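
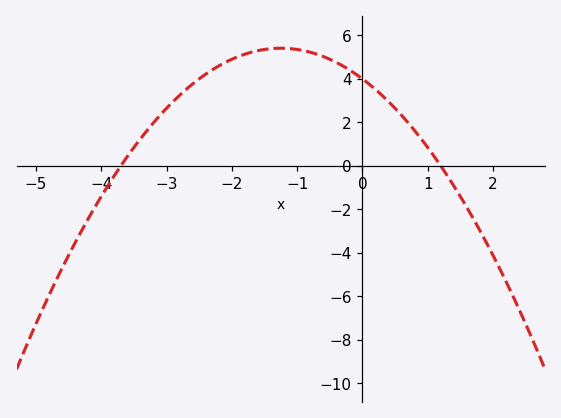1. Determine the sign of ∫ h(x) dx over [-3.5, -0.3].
positive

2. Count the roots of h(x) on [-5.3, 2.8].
2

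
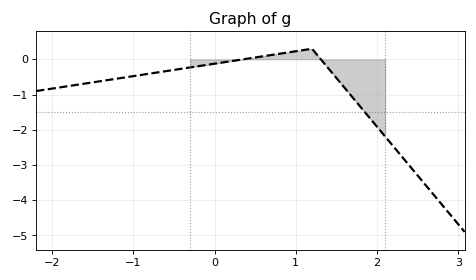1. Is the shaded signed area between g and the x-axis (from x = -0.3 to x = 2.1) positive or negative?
negative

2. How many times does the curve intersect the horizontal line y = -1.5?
1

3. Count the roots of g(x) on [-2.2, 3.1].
2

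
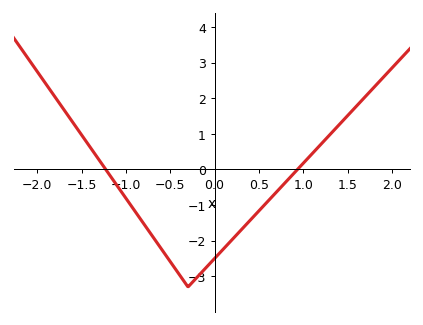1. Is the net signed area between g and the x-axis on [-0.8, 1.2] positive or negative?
negative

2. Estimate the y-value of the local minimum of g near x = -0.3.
-3.3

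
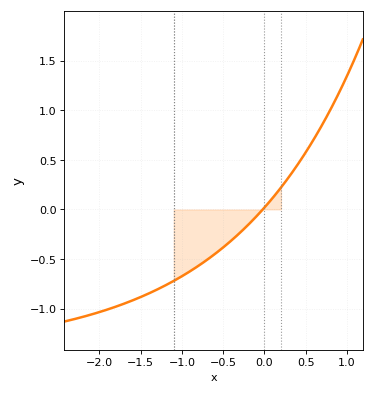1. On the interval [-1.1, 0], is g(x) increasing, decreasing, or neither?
increasing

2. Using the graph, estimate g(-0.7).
-0.5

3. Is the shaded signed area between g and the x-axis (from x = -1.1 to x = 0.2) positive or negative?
negative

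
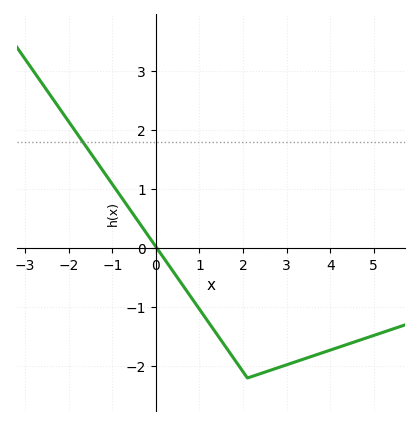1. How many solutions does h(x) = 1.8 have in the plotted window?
1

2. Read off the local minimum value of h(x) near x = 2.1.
-2.2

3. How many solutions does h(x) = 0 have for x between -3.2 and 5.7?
1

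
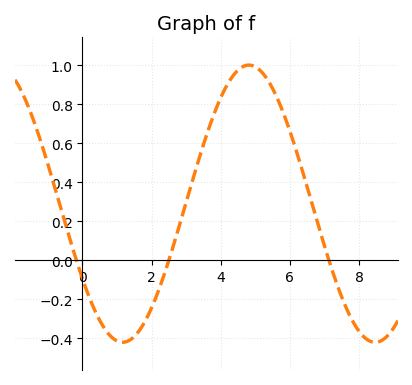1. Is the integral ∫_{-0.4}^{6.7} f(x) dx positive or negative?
positive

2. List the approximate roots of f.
-0.2, 2.4, 7.2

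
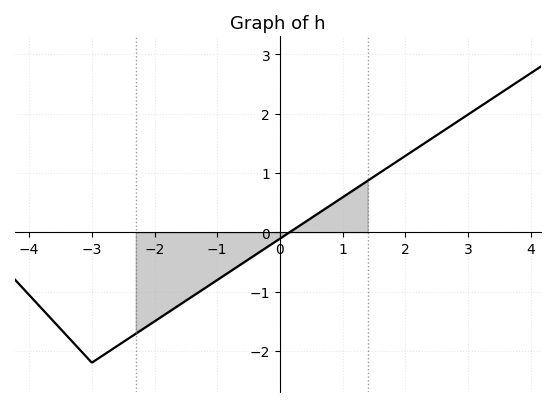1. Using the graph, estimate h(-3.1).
-2.1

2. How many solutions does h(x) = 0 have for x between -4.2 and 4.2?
1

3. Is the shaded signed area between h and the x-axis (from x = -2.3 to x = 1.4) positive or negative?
negative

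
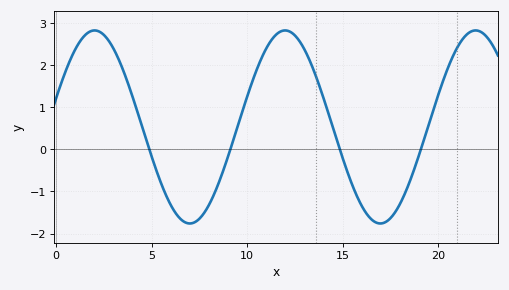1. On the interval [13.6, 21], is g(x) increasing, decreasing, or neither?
neither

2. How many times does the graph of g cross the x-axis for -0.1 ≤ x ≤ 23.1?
4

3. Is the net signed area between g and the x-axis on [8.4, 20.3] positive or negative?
positive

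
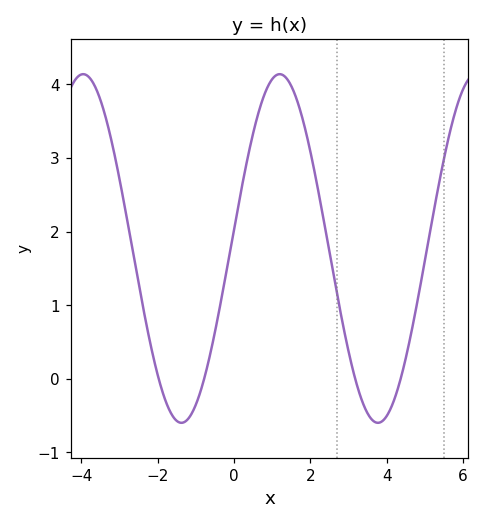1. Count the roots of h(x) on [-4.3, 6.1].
4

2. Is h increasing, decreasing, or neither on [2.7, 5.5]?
neither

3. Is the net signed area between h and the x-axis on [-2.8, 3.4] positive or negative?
positive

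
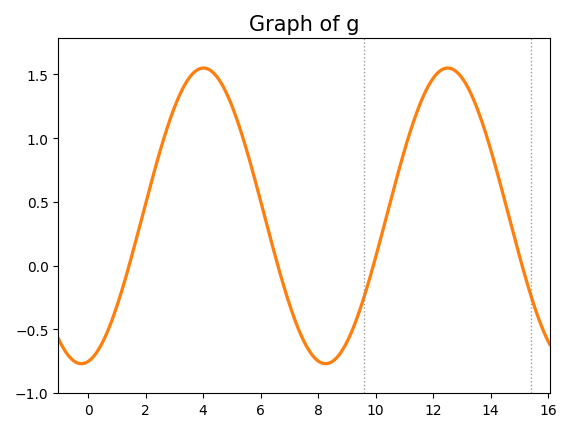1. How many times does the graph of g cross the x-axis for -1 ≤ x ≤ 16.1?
4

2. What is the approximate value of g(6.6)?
-0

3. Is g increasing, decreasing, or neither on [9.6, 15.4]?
neither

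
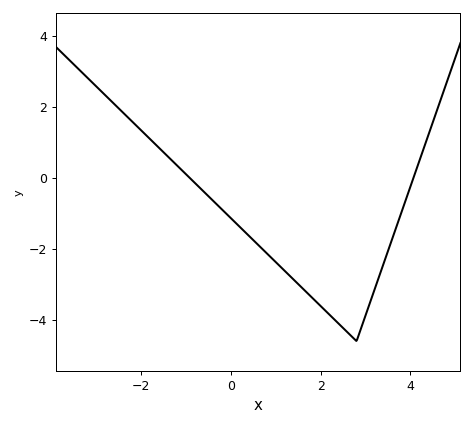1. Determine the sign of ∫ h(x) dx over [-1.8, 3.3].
negative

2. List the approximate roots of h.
-1, 4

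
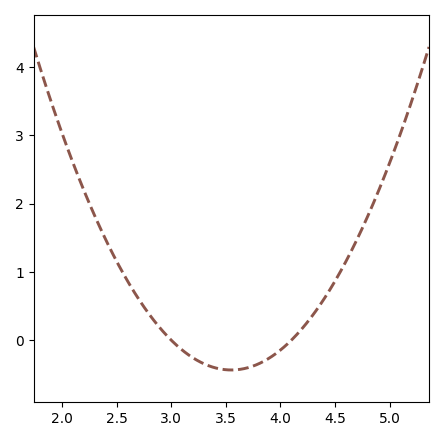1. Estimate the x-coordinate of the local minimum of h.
3.55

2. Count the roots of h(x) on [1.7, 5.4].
2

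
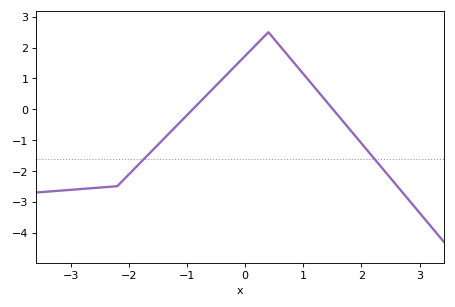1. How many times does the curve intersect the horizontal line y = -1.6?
2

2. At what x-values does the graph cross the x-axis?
-0.9, 1.5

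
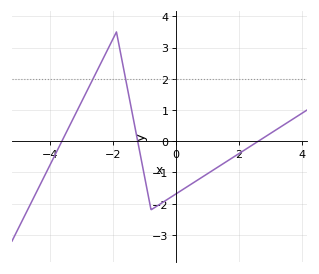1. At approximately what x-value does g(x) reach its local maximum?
-1.9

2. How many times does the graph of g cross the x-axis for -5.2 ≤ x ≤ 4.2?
3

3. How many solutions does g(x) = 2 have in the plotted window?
2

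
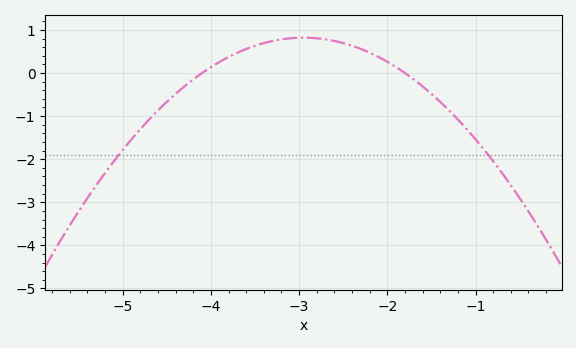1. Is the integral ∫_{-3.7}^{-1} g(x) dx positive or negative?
positive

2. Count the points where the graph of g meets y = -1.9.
2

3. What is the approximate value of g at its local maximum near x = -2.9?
0.8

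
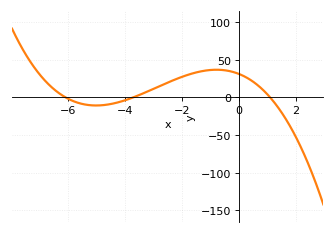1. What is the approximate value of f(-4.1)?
-5.2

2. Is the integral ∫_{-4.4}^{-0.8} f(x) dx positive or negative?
positive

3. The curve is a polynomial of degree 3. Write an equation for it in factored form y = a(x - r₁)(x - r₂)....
y = -1.25(x + 6.1)(x + 3.7)(x - 1.1)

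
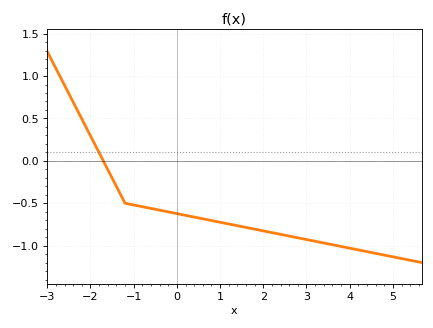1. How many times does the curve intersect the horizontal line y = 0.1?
1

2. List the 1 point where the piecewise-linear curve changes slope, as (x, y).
(-1.2, -0.5)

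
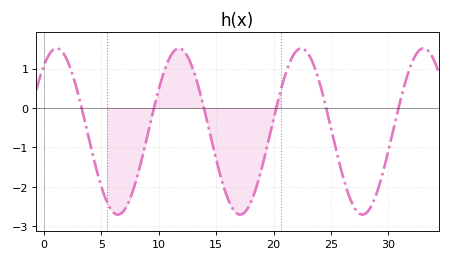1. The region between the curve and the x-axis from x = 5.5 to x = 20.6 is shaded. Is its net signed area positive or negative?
negative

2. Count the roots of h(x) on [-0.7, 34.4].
6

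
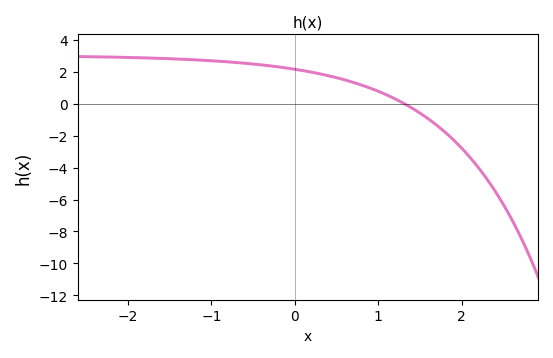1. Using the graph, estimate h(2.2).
-4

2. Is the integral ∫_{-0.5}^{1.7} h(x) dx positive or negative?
positive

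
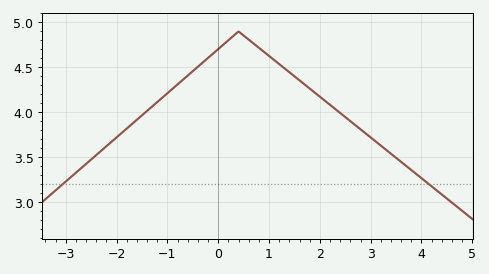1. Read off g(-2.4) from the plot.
3.5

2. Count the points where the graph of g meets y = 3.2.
2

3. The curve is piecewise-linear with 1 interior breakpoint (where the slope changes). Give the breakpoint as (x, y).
(0.4, 4.9)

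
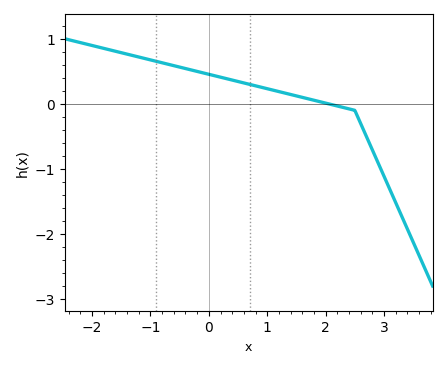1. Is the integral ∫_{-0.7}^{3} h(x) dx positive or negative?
positive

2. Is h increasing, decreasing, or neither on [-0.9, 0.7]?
decreasing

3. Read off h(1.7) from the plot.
0.077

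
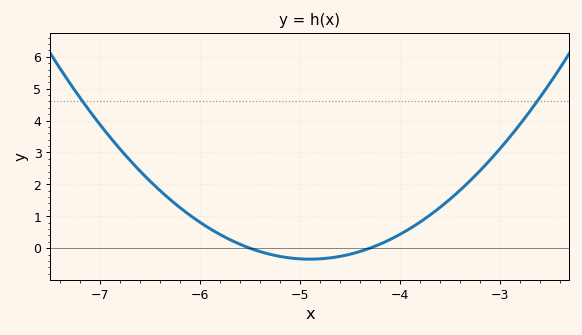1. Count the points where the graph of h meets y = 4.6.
2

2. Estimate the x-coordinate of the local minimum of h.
-4.9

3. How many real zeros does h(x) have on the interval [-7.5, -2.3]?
2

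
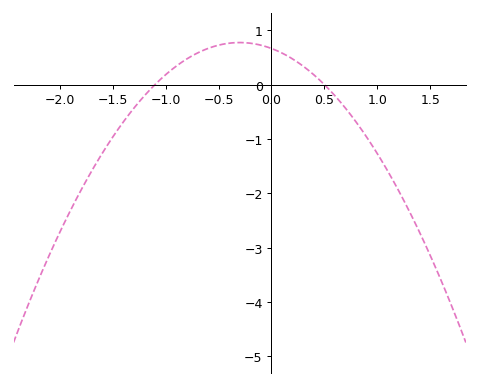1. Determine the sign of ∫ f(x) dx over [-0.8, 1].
positive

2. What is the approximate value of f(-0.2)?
0.762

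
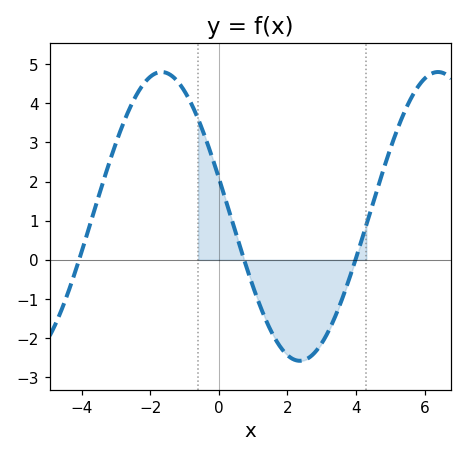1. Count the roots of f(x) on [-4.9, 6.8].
3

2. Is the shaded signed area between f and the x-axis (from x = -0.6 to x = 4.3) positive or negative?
negative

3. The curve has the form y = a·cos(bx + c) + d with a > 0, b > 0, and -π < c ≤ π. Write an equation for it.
y = 3.69cos(0.78x + 1.3) + 1.11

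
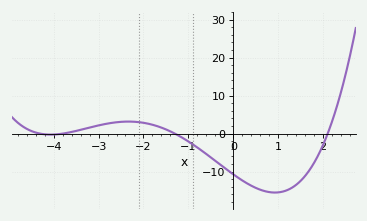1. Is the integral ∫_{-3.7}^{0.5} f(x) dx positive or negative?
negative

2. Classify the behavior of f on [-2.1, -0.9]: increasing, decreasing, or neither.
decreasing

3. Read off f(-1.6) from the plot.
1.58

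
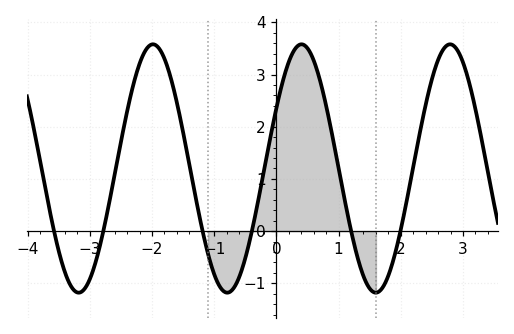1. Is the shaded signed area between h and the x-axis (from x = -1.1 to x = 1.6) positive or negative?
positive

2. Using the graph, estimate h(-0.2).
1.2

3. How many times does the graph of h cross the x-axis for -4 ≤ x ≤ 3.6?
6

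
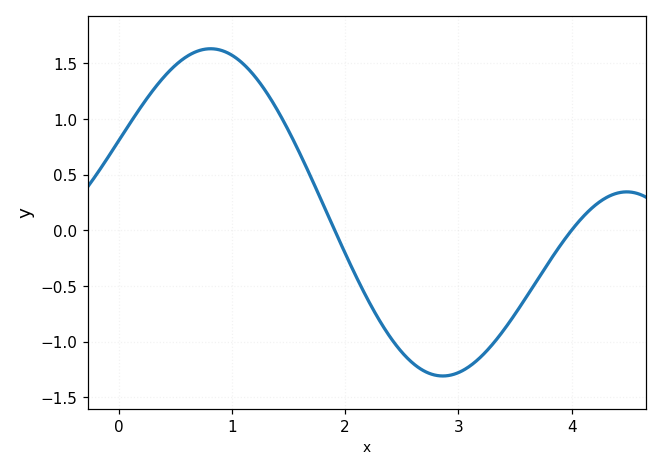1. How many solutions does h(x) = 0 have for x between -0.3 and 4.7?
2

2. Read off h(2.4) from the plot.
-0.95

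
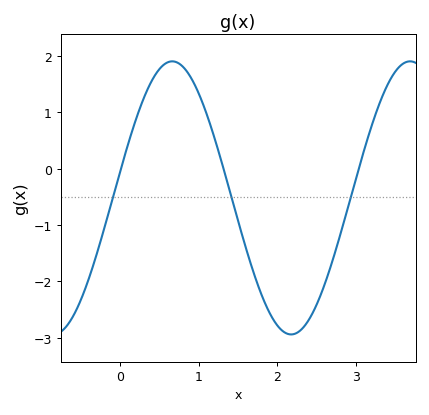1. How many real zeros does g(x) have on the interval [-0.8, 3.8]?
3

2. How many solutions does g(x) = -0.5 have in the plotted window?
3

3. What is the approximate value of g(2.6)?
-2.05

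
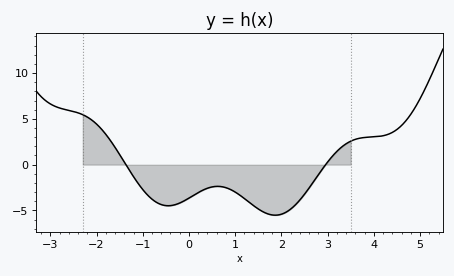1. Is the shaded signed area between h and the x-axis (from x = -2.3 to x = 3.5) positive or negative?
negative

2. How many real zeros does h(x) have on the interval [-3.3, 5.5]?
2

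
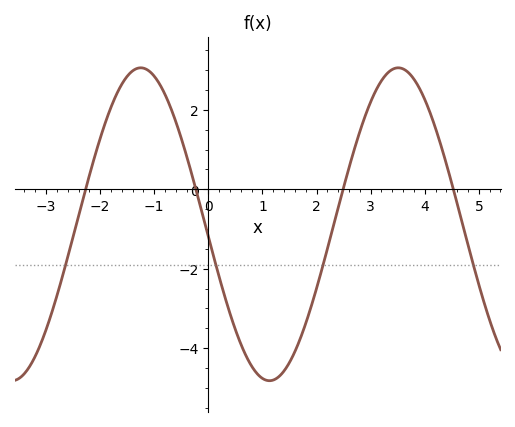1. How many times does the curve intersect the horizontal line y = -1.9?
4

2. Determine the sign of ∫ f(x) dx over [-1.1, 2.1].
negative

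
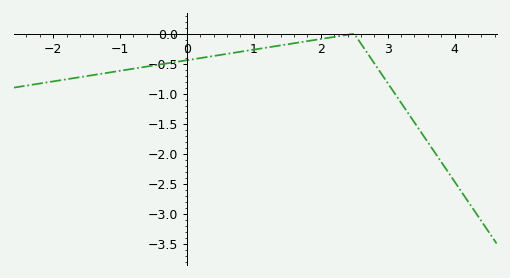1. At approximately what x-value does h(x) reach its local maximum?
2.5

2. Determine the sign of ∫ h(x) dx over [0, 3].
negative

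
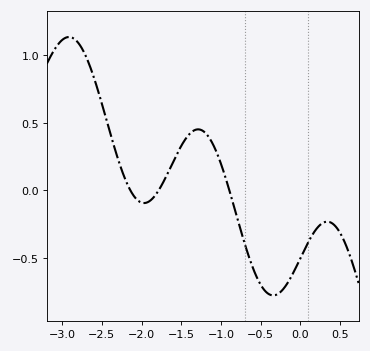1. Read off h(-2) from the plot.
-0.09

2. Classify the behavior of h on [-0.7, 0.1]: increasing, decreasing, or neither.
neither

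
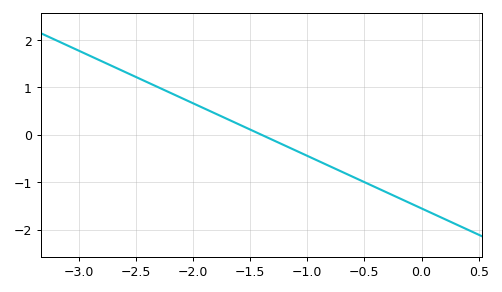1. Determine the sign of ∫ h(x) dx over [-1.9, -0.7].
negative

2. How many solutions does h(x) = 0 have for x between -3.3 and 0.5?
1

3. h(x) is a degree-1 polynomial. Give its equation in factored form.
y = -1.11(x + 1.4)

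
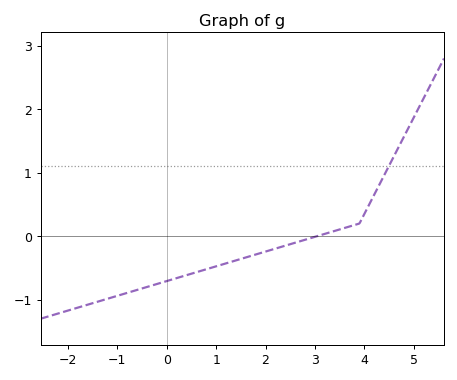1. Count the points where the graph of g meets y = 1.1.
1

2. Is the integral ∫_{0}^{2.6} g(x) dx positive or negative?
negative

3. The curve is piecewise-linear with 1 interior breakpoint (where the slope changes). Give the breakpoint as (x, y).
(3.9, 0.2)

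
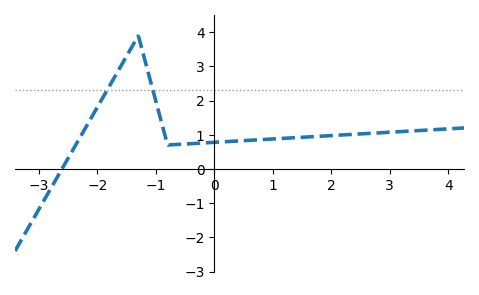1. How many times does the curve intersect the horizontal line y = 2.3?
2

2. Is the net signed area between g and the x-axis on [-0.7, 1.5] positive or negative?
positive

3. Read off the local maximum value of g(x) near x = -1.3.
3.9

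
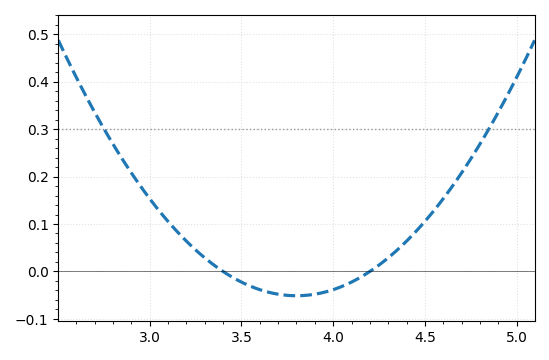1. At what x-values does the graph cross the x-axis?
3.4, 4.2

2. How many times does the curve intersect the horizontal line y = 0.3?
2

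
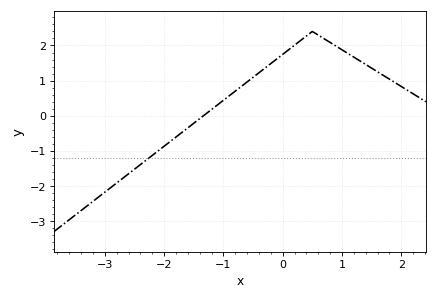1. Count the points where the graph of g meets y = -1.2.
1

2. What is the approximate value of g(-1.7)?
-0.5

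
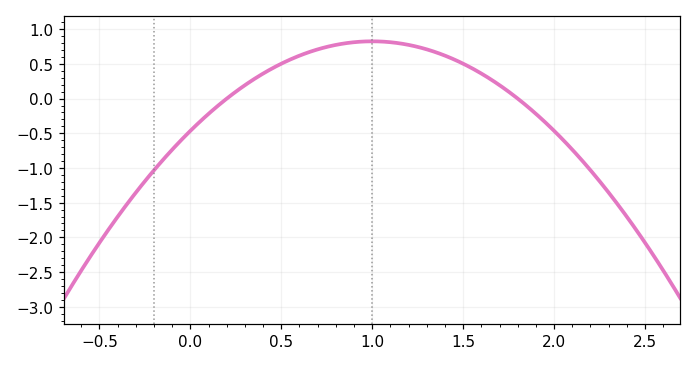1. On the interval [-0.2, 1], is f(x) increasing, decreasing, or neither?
increasing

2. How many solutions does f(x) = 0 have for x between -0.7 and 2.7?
2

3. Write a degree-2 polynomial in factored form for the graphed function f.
y = -1.29(x - 0.2)(x - 1.8)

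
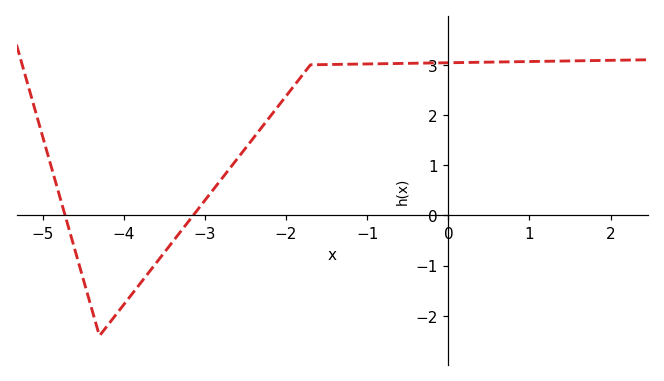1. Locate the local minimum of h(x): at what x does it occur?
-4.3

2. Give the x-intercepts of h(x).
-4.72, -3.14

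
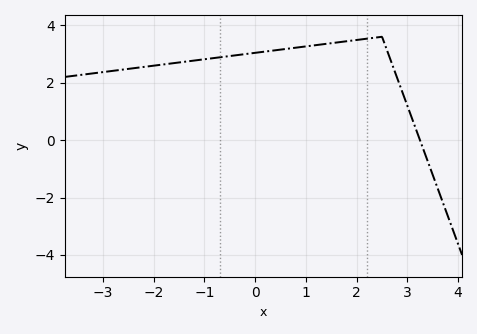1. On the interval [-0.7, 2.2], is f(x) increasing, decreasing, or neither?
increasing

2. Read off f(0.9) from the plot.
3.24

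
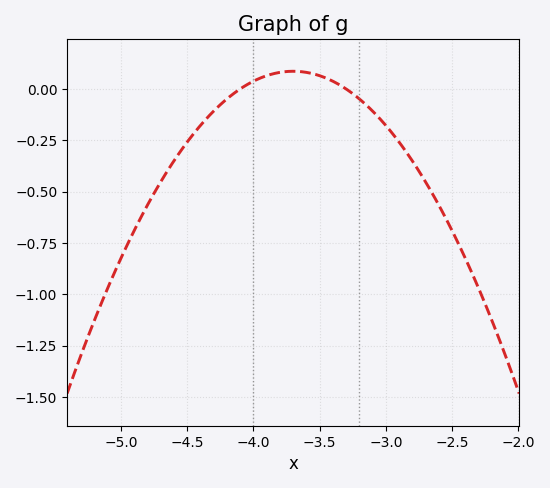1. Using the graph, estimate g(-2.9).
-0.259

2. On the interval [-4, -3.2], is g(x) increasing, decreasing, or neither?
neither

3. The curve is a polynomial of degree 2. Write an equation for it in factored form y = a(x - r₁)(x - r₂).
y = -0.54(x + 4.1)(x + 3.3)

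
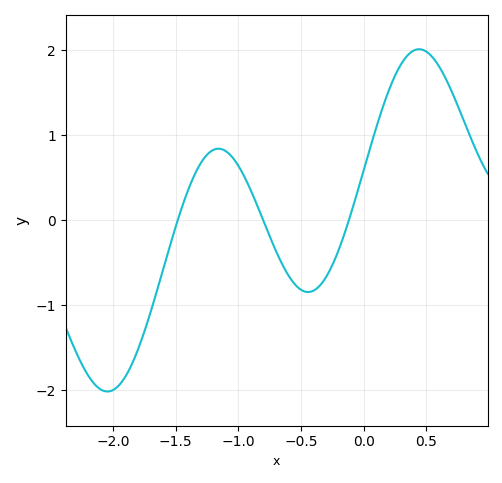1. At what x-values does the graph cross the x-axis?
-1.5, -0.8, -0.1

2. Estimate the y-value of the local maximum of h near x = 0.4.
2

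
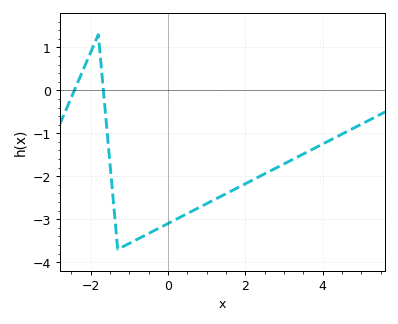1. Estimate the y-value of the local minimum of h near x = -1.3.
-3.7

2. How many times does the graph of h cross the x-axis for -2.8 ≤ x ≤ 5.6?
2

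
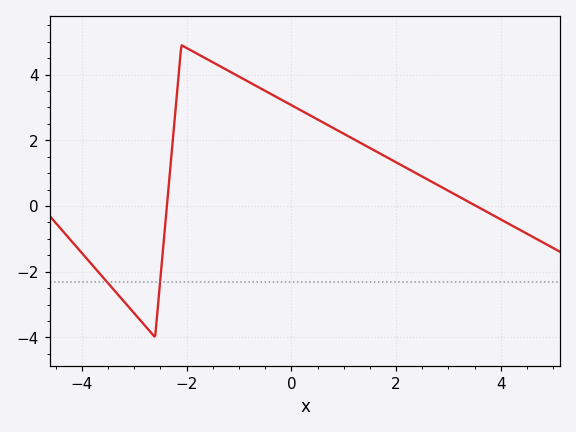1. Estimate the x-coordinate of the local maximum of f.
-2.1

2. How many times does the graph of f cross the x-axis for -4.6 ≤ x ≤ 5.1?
2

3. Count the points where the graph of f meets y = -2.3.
2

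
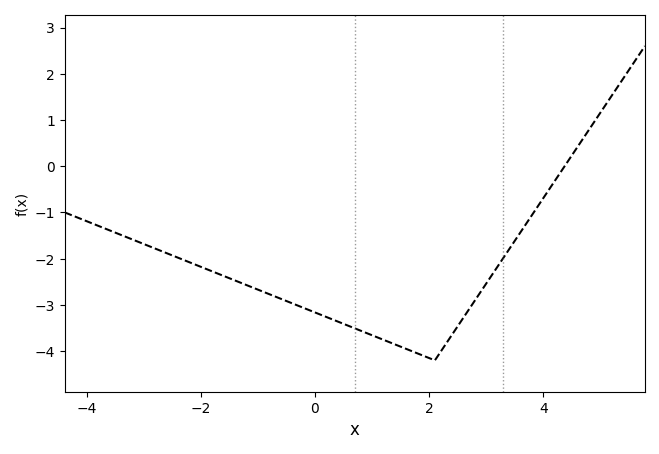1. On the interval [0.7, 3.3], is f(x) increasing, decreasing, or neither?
neither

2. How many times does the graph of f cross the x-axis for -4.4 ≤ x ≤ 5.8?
1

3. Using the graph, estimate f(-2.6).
-1.88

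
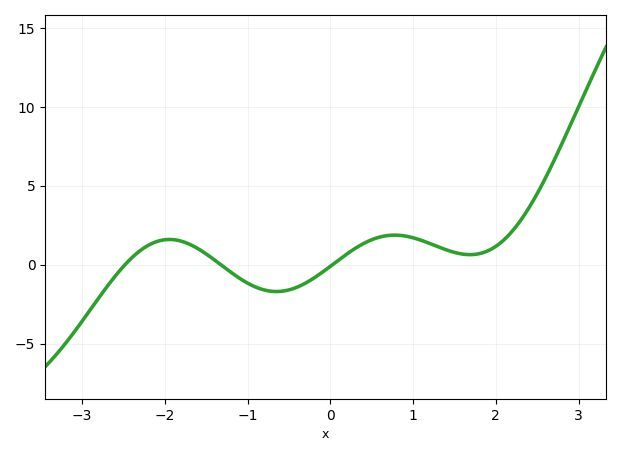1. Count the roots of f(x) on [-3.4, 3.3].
3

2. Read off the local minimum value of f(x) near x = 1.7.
0.5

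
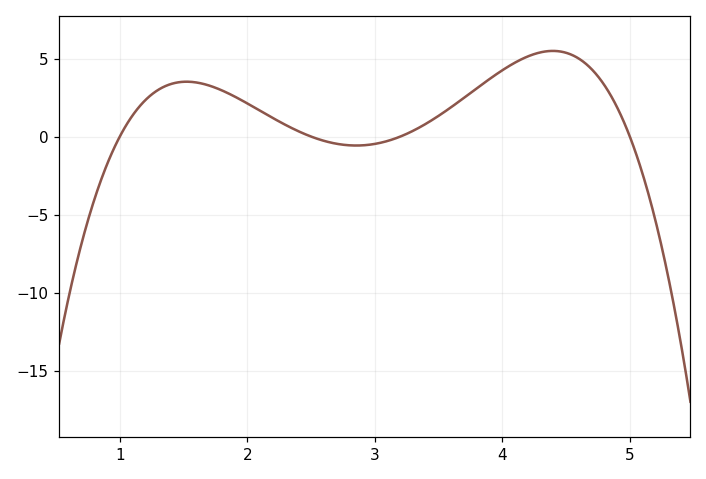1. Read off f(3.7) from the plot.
2.5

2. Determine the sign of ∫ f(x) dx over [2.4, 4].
positive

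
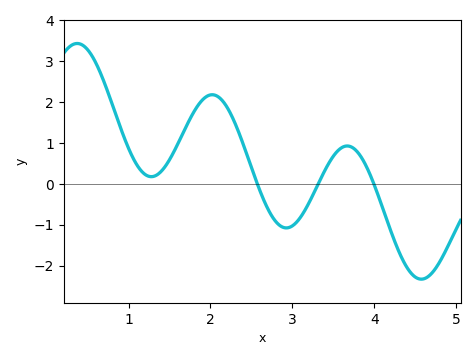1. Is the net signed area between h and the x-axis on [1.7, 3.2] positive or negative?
positive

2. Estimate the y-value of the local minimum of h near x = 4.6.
-2.33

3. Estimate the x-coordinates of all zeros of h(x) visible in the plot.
2.57, 3.32, 4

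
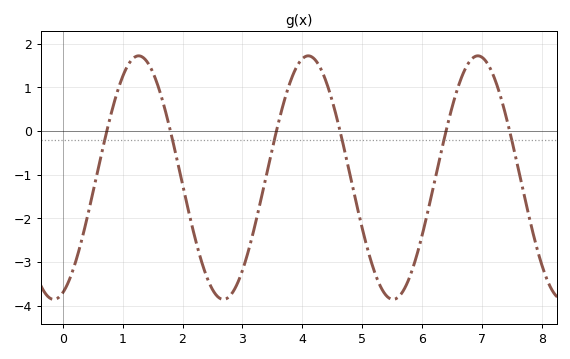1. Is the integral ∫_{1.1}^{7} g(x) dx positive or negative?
negative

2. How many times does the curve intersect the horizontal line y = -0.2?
6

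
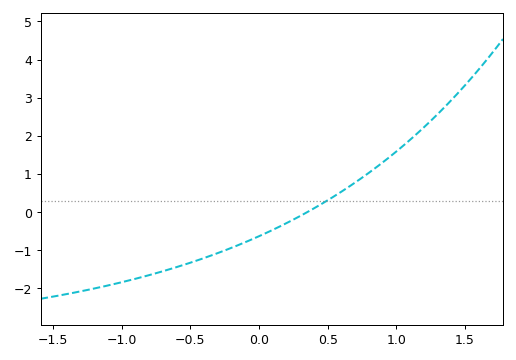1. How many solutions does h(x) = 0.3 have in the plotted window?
1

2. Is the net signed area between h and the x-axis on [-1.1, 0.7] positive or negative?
negative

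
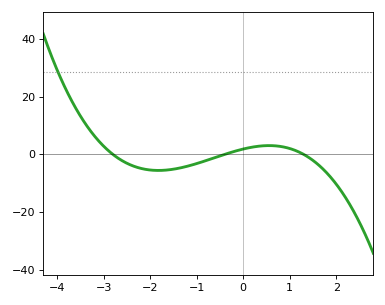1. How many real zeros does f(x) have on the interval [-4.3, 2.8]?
3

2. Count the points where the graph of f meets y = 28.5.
1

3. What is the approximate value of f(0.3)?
2.78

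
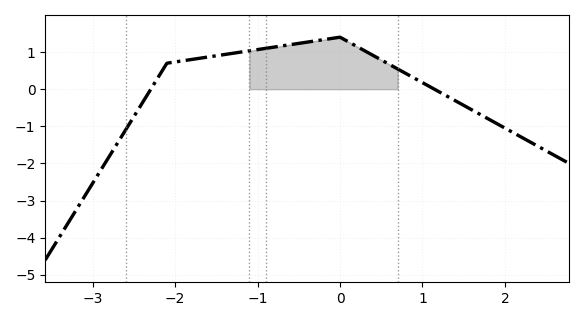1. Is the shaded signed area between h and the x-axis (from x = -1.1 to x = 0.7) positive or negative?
positive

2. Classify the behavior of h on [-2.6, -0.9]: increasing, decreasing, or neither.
increasing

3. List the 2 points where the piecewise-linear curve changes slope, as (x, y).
(-2.1, 0.7); (0, 1.4)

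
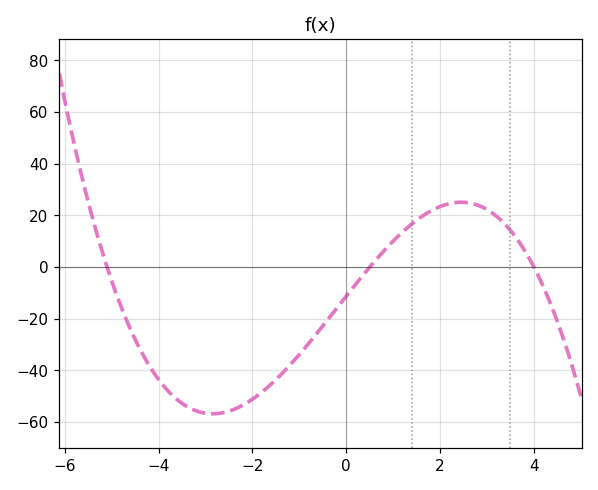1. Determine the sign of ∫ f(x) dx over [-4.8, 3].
negative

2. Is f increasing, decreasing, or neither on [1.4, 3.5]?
neither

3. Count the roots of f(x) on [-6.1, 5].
3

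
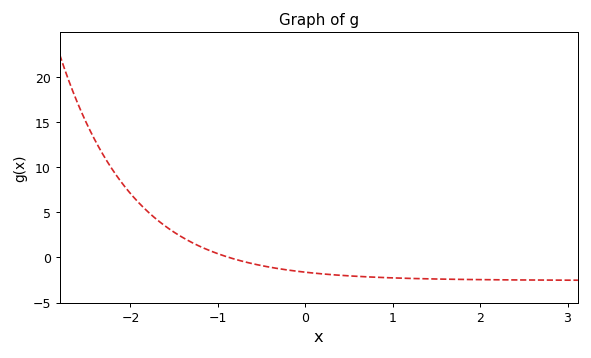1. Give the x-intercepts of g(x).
-0.873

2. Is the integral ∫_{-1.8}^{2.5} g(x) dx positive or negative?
negative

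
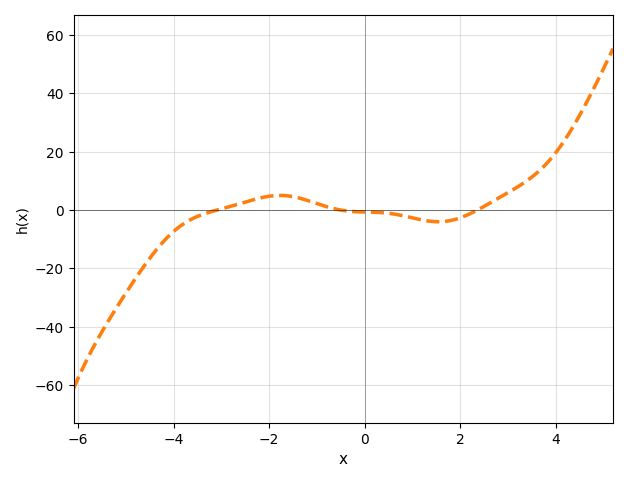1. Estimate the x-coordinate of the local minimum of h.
1.6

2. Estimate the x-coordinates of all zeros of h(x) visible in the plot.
-3, -0.6, 2.4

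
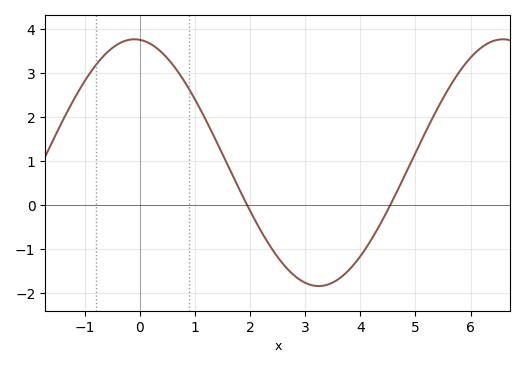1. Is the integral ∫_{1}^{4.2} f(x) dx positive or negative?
negative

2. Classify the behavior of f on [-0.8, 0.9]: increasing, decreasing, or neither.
neither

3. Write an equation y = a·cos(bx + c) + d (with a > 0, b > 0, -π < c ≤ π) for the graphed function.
y = 2.8cos(0.94x + 0.09) + 0.96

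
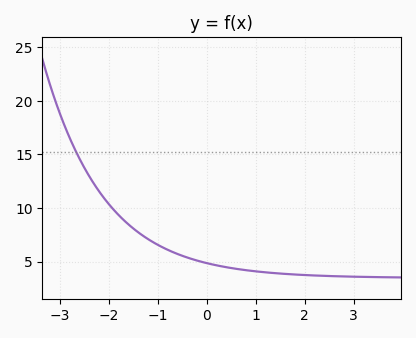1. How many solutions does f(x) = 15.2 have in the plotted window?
1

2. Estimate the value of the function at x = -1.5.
8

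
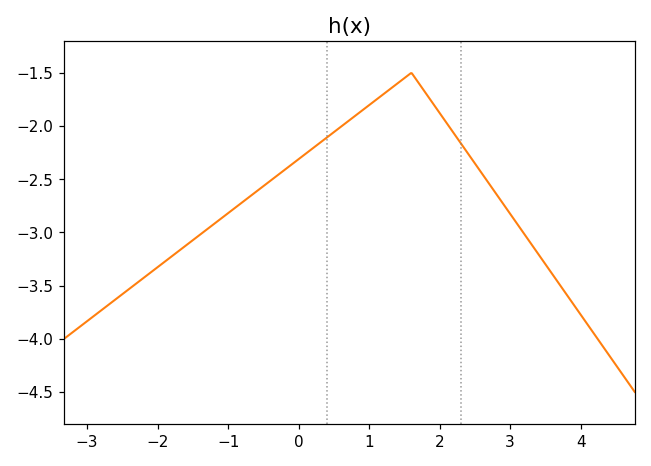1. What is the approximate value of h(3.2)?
-3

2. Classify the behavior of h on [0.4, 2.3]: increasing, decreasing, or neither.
neither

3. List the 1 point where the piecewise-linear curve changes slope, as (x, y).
(1.6, -1.5)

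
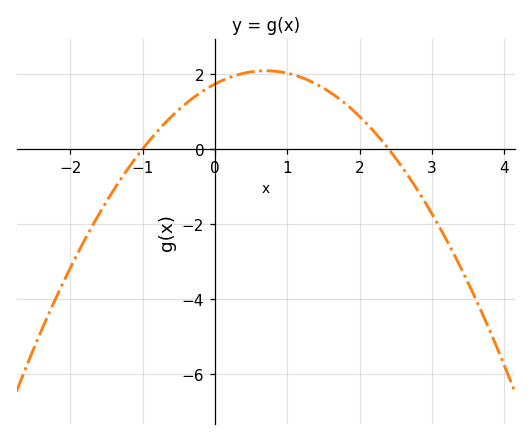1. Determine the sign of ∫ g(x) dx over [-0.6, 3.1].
positive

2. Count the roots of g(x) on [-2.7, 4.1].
2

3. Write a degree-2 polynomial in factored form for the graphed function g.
y = -0.72(x + 1)(x - 2.4)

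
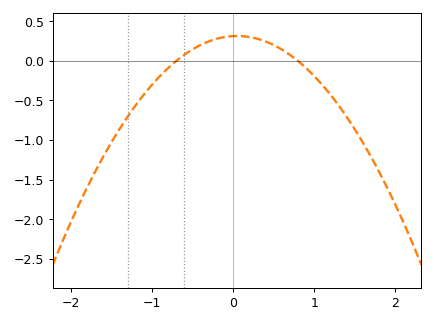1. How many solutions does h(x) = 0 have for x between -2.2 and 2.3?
2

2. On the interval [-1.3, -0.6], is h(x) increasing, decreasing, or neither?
increasing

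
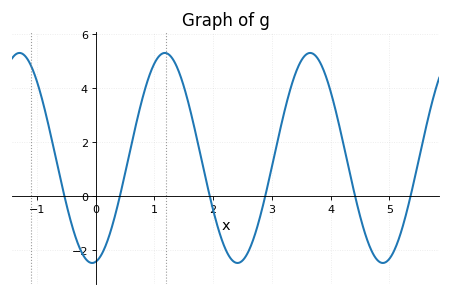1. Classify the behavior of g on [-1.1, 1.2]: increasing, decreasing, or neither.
neither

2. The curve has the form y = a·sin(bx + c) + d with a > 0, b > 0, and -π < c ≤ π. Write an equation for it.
y = 3.89sin(2.5x - 1.4) + 1.42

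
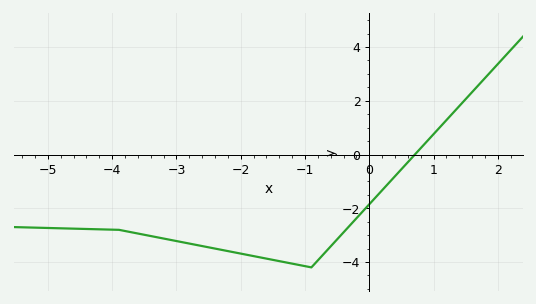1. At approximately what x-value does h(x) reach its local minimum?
-1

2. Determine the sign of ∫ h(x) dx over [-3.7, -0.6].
negative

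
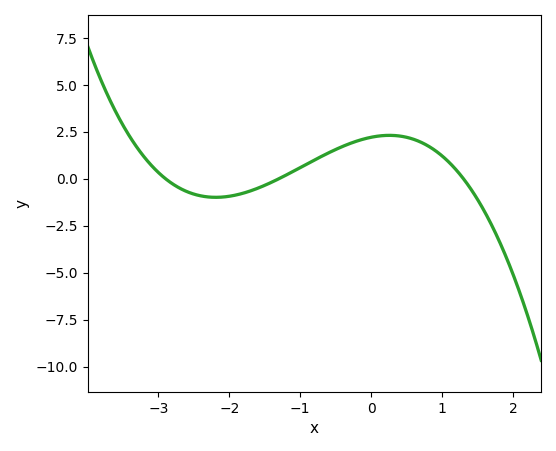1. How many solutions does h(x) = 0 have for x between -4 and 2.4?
3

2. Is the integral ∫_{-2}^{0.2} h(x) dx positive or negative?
positive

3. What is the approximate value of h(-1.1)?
0.4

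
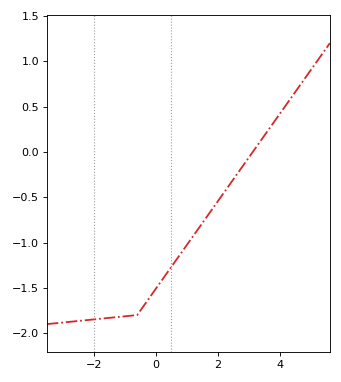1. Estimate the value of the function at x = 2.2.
-0.45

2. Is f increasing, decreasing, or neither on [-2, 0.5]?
increasing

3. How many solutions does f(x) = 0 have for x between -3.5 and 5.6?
1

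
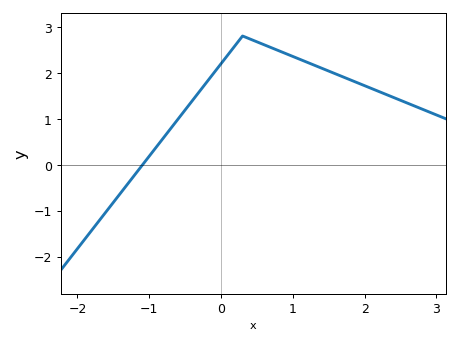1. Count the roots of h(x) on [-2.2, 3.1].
1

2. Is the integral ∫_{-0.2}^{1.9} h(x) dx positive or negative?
positive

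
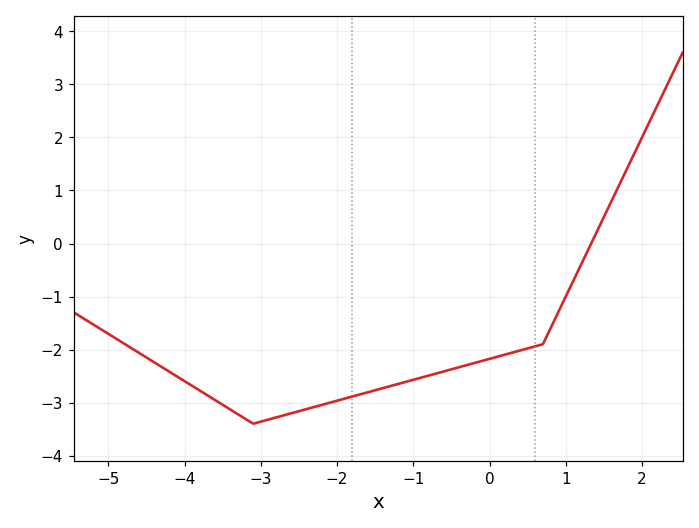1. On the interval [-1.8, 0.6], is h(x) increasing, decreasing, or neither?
increasing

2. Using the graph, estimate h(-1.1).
-2.61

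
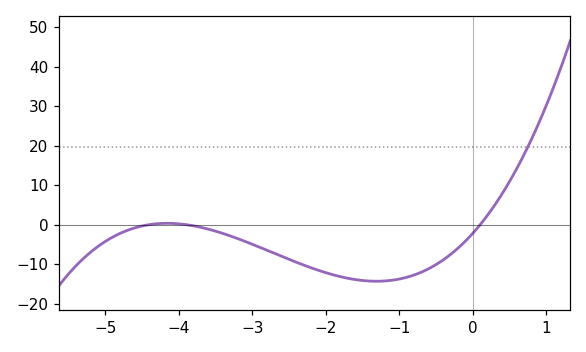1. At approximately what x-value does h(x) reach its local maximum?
-4.2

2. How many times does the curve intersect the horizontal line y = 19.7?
1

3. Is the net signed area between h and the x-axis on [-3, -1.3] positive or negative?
negative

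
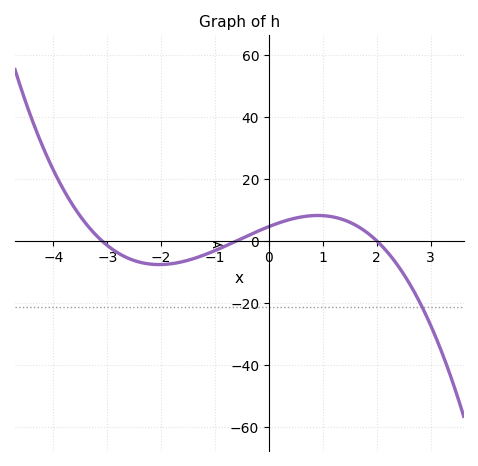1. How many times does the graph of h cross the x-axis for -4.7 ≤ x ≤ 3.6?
3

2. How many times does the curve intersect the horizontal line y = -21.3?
1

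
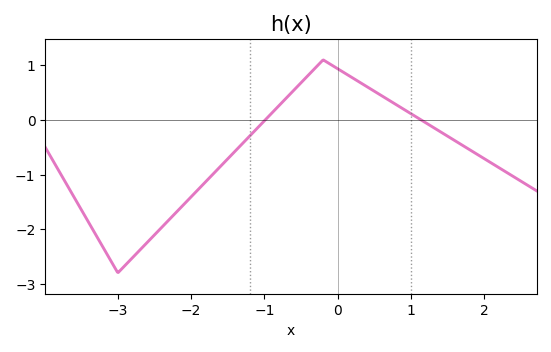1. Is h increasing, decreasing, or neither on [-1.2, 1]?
neither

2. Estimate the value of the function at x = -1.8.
-1.13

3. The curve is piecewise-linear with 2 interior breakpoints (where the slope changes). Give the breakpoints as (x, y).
(-3, -2.8); (-0.2, 1.1)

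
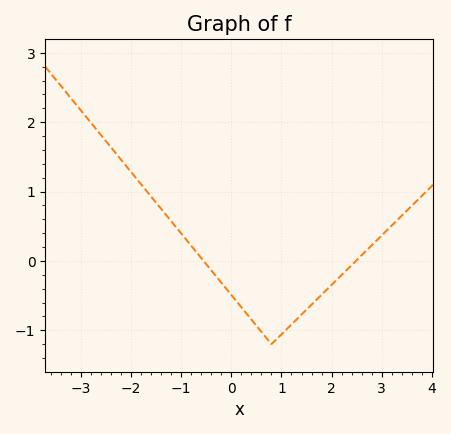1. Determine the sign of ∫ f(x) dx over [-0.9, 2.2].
negative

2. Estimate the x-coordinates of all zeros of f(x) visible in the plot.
-0.554, 2.48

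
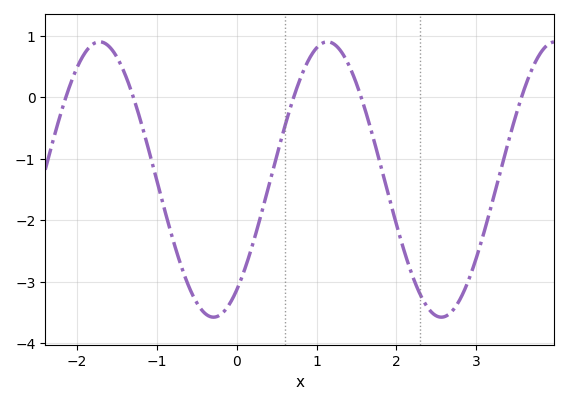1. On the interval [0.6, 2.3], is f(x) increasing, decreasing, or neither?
neither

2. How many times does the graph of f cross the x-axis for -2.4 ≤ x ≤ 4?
5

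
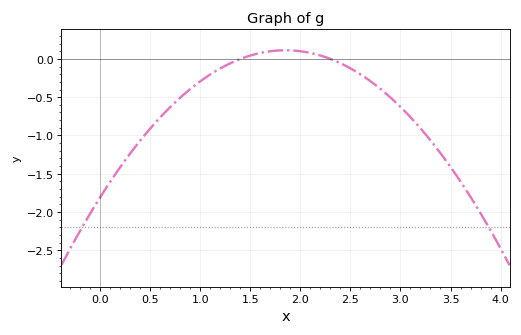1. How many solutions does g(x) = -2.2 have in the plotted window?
2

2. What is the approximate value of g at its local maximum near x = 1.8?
0.113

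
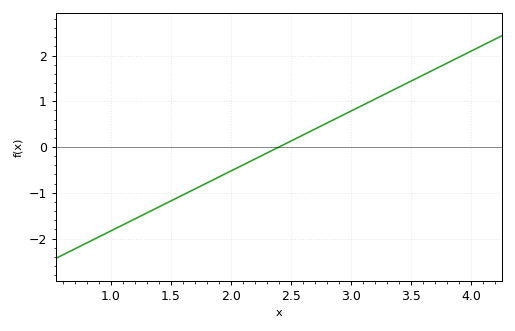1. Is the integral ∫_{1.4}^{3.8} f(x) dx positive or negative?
positive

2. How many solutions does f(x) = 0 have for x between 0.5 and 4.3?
1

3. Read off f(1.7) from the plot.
-0.917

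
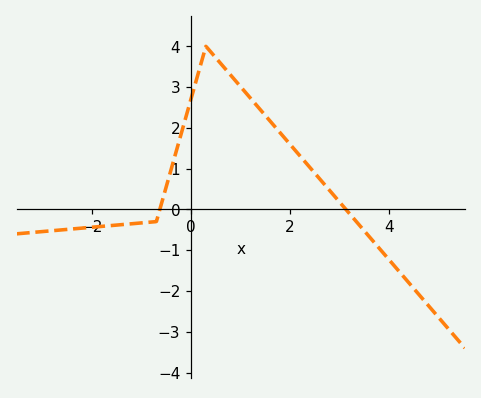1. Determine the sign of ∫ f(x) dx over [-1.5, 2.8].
positive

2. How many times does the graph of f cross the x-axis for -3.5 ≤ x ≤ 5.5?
2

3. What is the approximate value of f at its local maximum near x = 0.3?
4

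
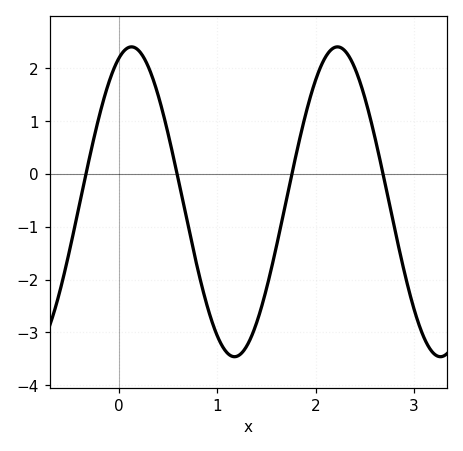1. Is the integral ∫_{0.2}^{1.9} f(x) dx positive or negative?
negative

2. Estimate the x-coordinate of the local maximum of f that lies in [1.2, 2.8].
2.22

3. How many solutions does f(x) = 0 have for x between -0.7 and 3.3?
4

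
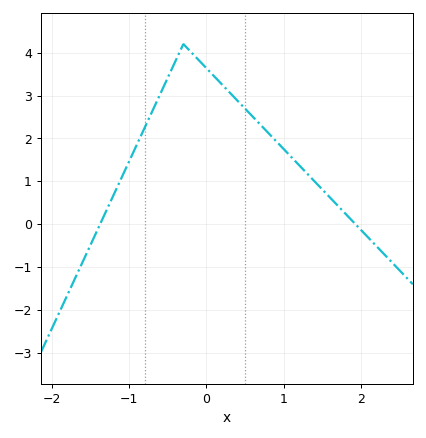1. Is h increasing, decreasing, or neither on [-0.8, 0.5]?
neither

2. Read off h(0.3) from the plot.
3.1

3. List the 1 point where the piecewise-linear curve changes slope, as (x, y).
(-0.3, 4.2)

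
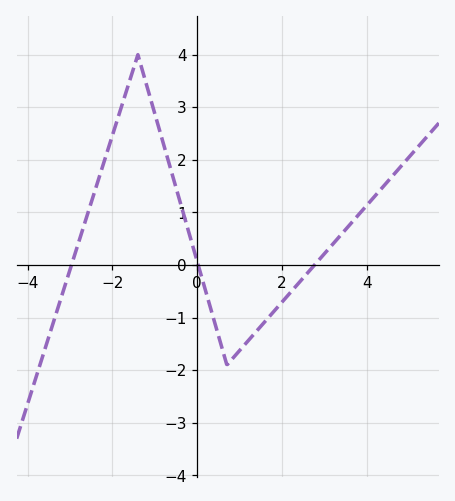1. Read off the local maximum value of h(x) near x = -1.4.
4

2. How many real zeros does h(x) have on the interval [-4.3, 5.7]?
3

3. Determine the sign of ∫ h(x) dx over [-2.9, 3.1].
positive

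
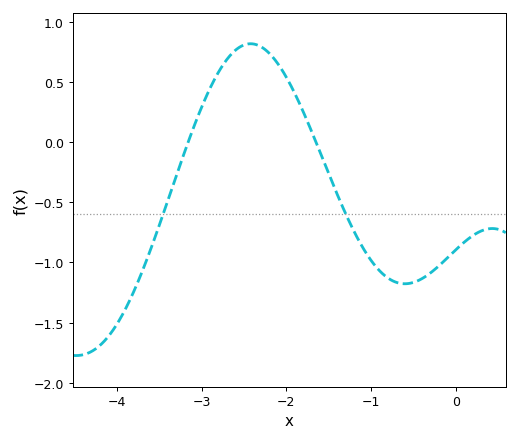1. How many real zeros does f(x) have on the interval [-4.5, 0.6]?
2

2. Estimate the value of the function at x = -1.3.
-0.597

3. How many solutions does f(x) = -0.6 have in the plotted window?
2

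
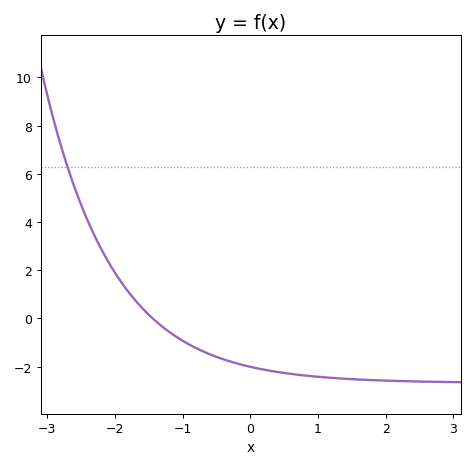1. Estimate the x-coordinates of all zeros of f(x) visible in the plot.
-1.44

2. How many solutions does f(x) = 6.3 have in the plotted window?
1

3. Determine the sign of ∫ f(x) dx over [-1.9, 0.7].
negative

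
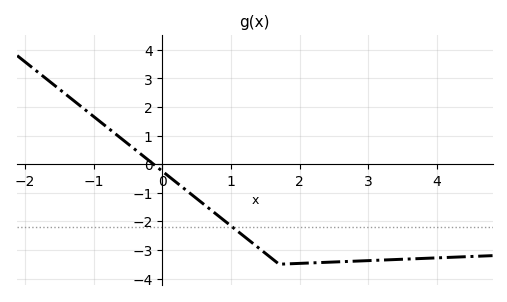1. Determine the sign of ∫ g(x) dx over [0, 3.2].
negative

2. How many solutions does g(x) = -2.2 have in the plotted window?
1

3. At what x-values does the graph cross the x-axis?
-0.13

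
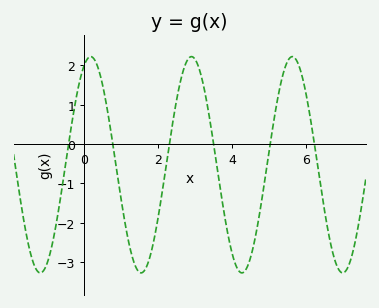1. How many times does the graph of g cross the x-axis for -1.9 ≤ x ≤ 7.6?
6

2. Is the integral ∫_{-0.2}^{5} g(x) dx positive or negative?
negative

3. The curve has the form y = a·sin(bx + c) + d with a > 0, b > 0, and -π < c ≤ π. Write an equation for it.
y = 2.75sin(2.31x + 1.15) - 0.53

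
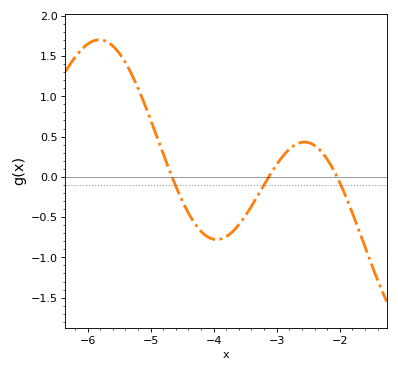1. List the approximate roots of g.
-4.7, -3.1, -2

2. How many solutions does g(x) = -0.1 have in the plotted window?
3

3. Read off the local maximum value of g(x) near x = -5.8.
1.7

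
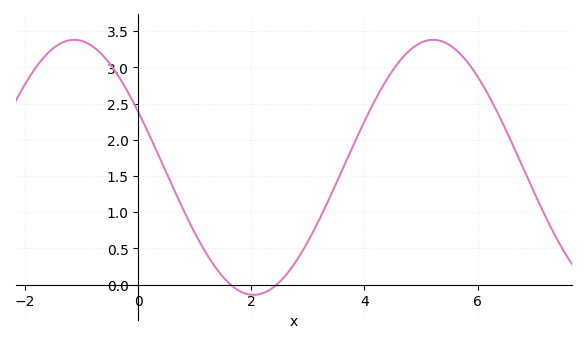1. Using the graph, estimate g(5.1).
3.37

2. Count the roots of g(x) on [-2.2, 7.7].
2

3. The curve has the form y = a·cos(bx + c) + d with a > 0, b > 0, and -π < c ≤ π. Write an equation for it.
y = 1.76cos(0.99x + 1.12) + 1.62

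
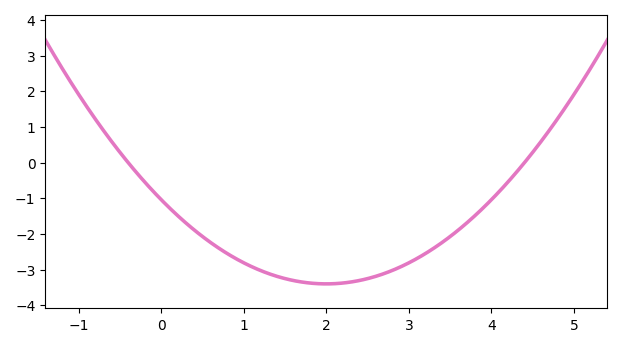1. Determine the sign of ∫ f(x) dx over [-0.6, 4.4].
negative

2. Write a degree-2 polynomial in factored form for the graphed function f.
y = 0.59(x + 0.4)(x - 4.4)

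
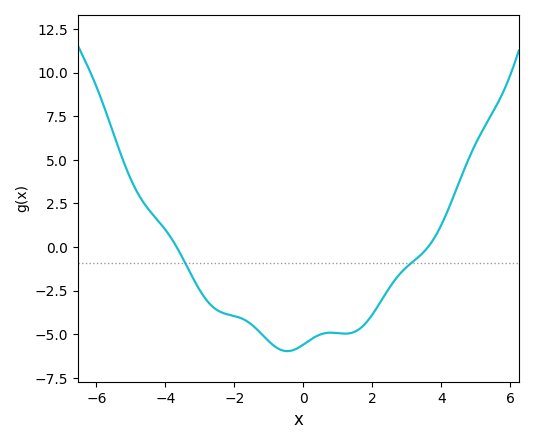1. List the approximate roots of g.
-3.6, 3.6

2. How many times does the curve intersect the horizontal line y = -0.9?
2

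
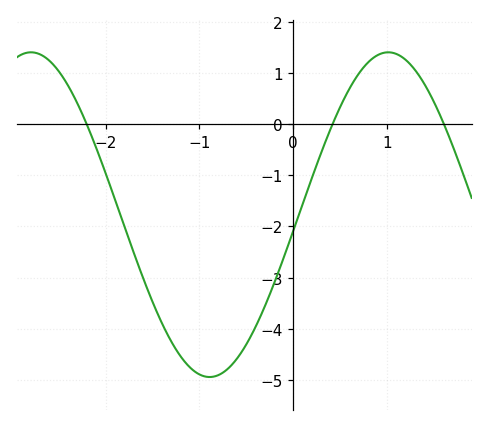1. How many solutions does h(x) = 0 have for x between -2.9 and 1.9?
3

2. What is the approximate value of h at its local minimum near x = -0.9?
-4.9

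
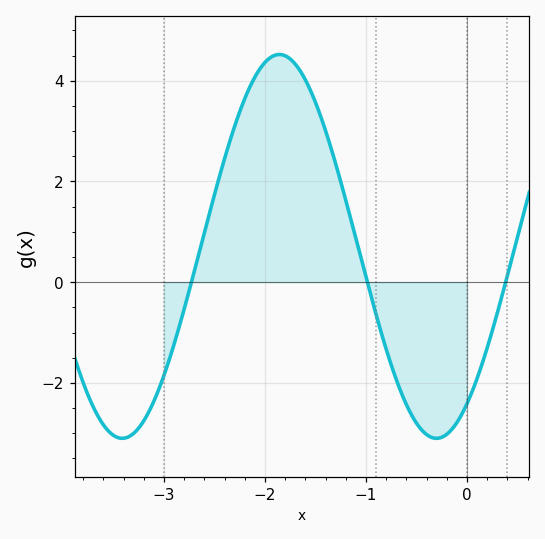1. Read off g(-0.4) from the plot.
-3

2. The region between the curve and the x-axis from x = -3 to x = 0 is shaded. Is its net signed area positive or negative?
positive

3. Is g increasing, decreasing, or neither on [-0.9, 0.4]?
neither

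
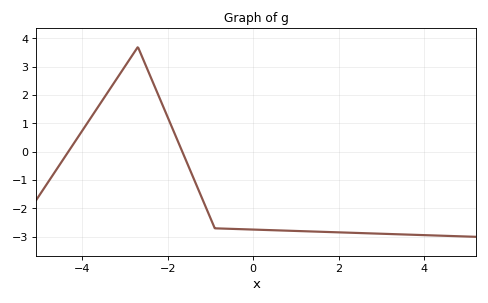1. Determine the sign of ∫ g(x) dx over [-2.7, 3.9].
negative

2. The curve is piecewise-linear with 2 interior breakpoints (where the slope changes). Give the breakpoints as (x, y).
(-2.7, 3.7); (-0.9, -2.7)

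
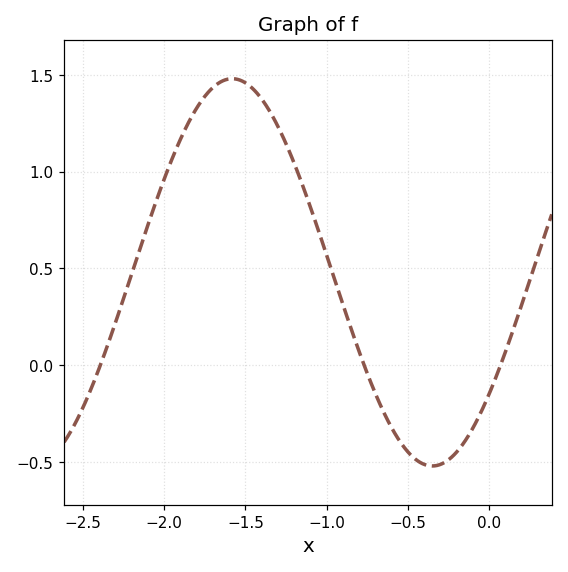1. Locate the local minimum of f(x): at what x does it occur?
-0.349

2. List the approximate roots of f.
-2.39, -0.768, 0.071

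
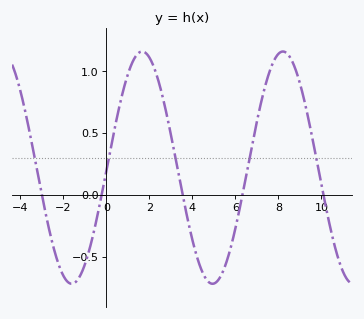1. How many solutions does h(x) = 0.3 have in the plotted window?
5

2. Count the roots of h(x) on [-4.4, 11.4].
5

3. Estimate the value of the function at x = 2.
1.11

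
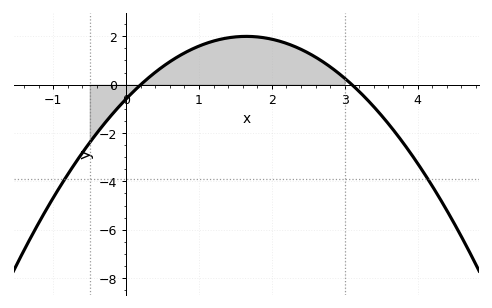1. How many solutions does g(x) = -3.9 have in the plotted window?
2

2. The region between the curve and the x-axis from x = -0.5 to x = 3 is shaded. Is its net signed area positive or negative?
positive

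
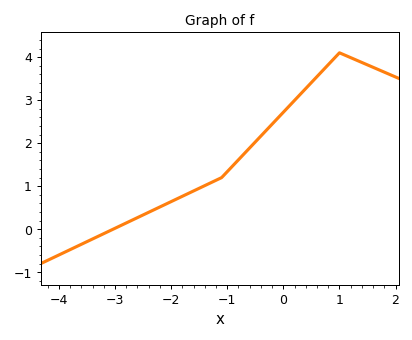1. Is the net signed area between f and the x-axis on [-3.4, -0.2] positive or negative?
positive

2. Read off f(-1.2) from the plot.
1.14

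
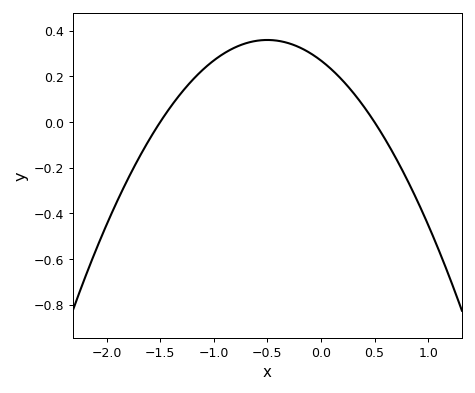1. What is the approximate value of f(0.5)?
0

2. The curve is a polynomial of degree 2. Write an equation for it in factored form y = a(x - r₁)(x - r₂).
y = -0.36(x + 1.5)(x - 0.5)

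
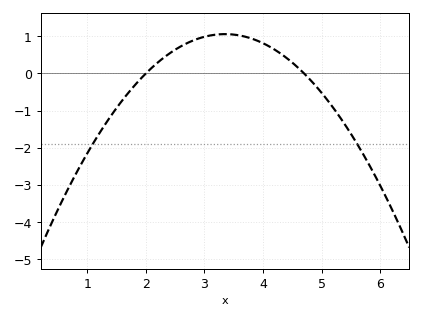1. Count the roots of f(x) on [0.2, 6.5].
2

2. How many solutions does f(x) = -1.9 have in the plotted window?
2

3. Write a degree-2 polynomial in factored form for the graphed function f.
y = -0.58(x - 2)(x - 4.7)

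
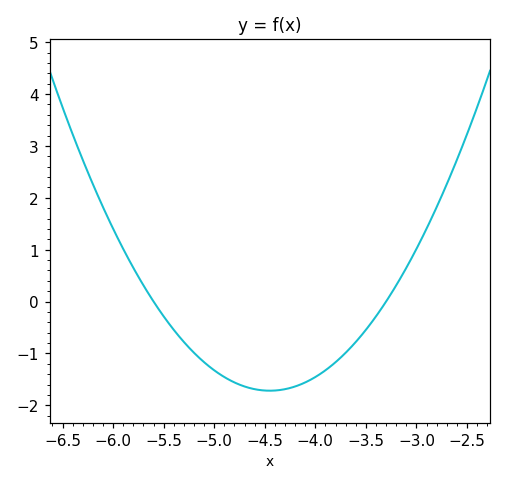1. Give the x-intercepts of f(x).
-5.6, -3.3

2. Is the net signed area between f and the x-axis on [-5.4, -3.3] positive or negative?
negative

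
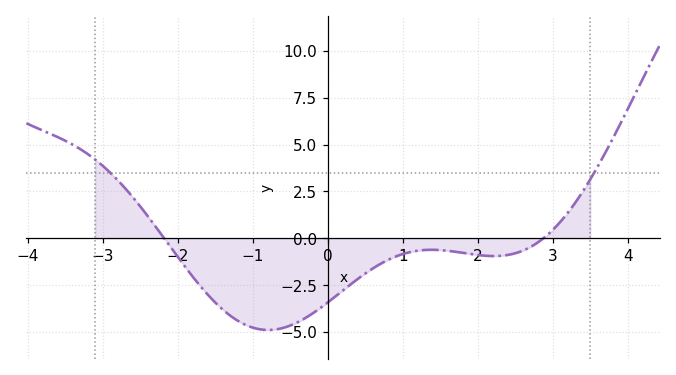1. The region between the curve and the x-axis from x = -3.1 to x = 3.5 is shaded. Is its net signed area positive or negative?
negative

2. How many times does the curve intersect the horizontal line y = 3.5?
2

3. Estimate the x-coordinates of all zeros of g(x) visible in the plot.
-2.2, 2.8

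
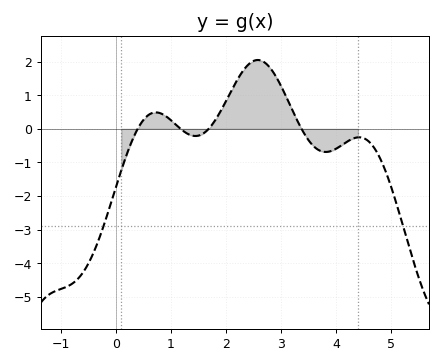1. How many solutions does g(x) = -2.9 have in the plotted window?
2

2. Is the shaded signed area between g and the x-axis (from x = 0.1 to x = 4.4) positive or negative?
positive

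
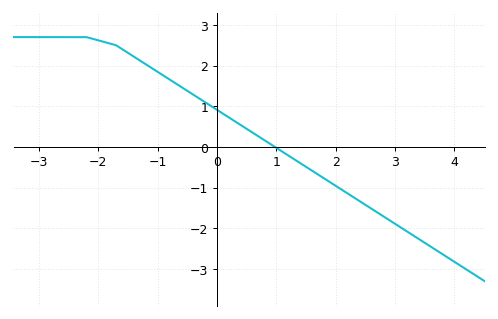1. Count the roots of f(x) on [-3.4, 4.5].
1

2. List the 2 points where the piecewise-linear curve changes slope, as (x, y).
(-2.2, 2.7); (-1.7, 2.5)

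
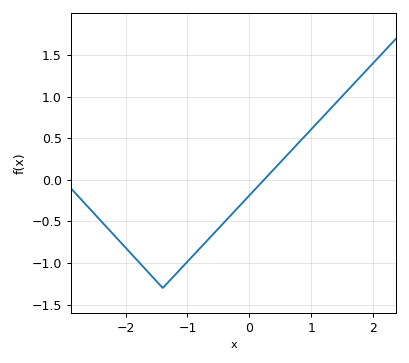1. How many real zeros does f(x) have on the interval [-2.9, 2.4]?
1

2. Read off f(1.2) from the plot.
0.766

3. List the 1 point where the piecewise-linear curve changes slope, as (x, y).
(-1.4, -1.3)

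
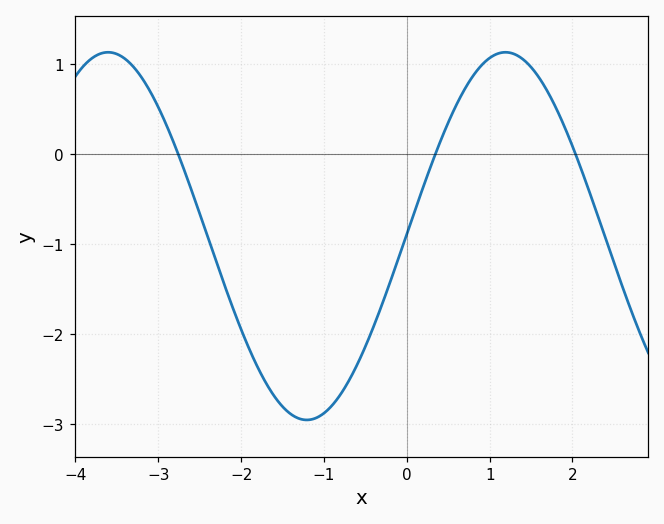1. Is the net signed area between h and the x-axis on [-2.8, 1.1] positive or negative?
negative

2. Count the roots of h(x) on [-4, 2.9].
3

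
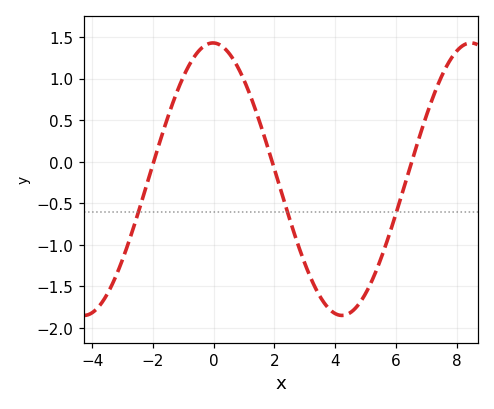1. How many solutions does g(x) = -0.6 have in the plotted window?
3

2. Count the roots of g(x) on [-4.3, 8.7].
3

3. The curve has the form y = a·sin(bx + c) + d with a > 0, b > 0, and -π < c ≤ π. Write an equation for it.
y = 1.64sin(0.74x + 1.6) - 0.21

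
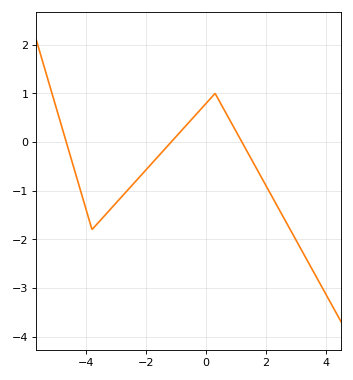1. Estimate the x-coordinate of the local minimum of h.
-3.8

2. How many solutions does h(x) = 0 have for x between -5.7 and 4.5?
3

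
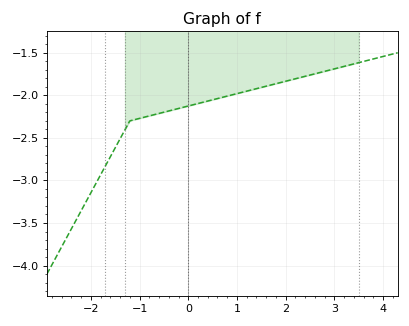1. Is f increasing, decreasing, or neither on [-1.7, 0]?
increasing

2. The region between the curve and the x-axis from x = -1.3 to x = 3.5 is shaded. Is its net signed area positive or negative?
negative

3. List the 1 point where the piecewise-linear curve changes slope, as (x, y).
(-1.2, -2.3)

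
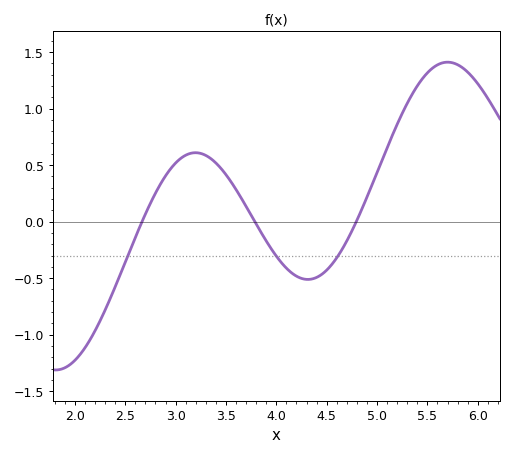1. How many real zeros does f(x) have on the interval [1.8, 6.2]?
3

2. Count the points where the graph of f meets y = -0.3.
3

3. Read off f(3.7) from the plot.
0.135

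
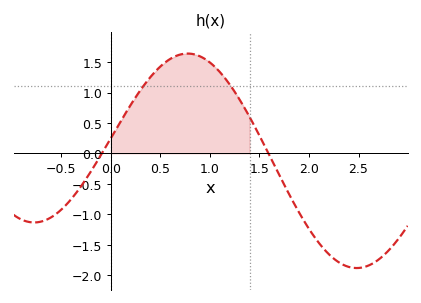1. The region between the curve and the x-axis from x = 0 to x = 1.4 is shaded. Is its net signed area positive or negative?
positive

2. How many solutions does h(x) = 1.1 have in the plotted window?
2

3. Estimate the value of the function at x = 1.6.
-0.031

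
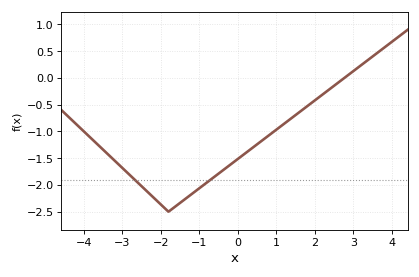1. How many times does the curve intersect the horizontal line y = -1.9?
2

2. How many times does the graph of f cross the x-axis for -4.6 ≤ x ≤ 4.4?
1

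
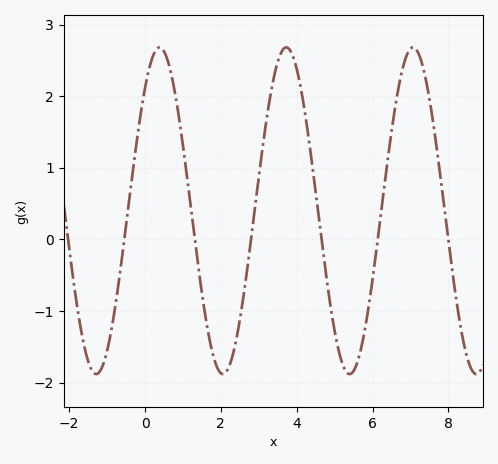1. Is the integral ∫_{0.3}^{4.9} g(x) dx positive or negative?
positive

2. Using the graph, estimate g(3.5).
2.5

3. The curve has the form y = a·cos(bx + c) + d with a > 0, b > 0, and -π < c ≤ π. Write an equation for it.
y = 2.28cos(1.9x - 0.72) + 0.4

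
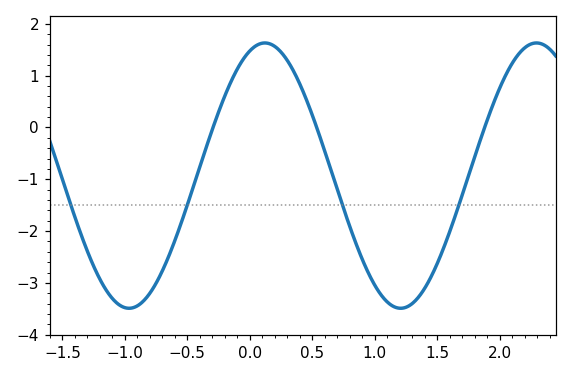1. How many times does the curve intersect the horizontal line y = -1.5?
4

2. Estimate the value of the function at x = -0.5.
-1.5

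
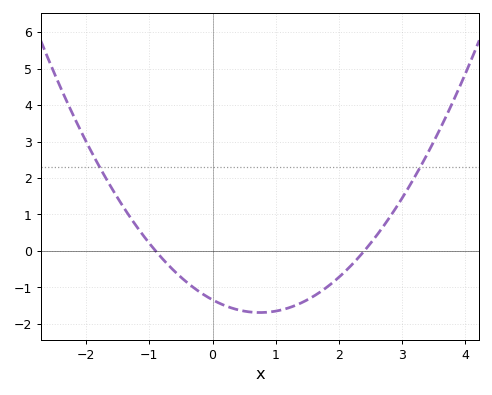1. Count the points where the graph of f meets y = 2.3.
2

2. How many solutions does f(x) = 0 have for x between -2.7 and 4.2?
2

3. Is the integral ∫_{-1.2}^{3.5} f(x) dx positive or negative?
negative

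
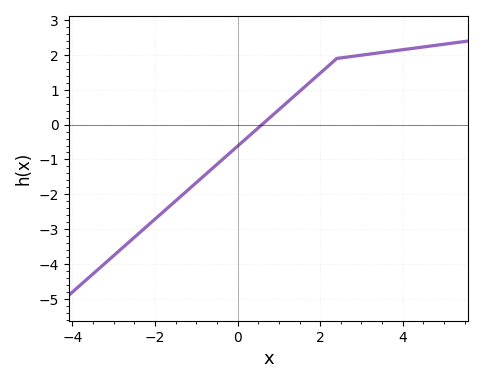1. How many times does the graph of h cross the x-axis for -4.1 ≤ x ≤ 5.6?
1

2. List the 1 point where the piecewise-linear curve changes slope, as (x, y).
(2.4, 1.9)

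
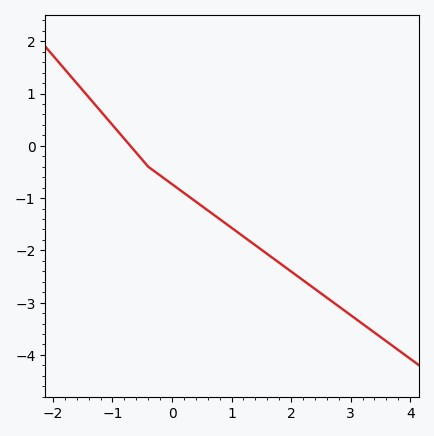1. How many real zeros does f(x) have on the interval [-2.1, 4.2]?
1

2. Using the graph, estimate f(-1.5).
1.1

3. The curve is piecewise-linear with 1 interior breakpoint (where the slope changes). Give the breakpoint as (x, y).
(-0.4, -0.4)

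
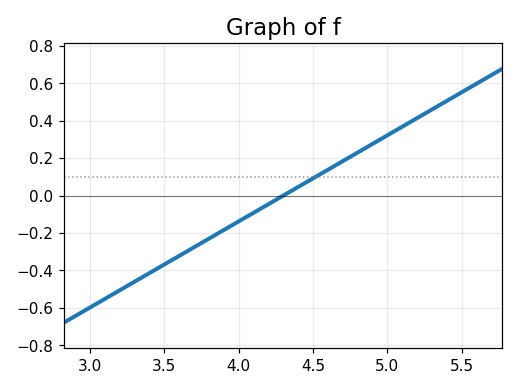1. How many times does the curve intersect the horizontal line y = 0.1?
1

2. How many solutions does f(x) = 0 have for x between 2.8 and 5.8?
1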